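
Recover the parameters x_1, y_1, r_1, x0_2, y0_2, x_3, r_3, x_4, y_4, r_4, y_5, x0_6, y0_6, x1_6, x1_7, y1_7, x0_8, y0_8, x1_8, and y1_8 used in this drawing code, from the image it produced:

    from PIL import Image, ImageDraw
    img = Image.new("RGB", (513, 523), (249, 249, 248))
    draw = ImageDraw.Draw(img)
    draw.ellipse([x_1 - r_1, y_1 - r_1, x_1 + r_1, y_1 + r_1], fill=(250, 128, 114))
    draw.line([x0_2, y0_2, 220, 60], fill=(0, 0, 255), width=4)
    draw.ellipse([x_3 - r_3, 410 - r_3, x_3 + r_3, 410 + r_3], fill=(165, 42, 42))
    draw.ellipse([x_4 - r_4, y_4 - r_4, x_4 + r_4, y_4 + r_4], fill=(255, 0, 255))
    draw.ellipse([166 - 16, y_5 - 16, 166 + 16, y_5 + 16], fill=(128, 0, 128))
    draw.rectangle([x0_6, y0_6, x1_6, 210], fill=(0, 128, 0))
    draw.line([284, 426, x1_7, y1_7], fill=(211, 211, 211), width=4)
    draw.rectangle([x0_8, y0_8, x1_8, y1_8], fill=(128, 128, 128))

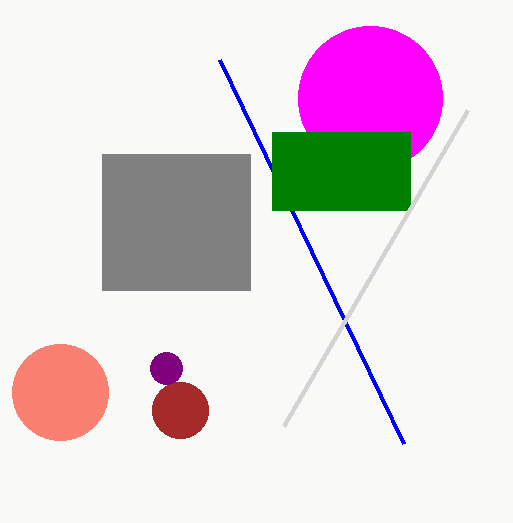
x_1 = 60; y_1 = 392; r_1 = 48; x0_2 = 404; y0_2 = 444; x_3 = 180; r_3 = 28; x_4 = 370; y_4 = 98; r_4 = 72; y_5 = 368; x0_6 = 272; y0_6 = 132; x1_6 = 410; x1_7 = 468; y1_7 = 110; x0_8 = 102; y0_8 = 154; x1_8 = 250; y1_8 = 290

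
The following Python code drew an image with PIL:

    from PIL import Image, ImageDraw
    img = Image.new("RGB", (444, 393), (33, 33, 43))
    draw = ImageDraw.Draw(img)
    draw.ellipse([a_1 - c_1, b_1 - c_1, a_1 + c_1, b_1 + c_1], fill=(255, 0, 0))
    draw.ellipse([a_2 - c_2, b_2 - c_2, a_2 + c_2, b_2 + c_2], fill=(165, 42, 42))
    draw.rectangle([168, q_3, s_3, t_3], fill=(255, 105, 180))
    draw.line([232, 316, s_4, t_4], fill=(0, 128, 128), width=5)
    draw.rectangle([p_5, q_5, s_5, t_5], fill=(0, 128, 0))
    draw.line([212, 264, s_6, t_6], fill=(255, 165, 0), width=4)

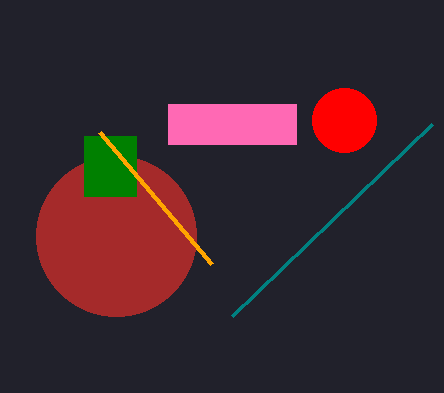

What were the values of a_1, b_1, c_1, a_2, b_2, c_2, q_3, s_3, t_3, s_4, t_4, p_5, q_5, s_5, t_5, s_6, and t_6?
a_1 = 344
b_1 = 120
c_1 = 32
a_2 = 116
b_2 = 236
c_2 = 80
q_3 = 104
s_3 = 296
t_3 = 144
s_4 = 432
t_4 = 124
p_5 = 84
q_5 = 136
s_5 = 136
t_5 = 196
s_6 = 100
t_6 = 132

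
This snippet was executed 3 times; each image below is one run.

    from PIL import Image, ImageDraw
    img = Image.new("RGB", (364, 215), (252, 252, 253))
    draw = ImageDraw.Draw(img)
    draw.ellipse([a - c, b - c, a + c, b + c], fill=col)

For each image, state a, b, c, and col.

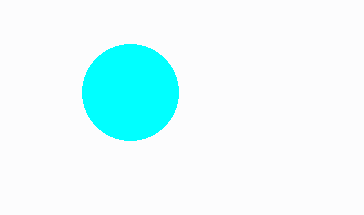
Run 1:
a = 130, b = 92, c = 48, col = 'cyan'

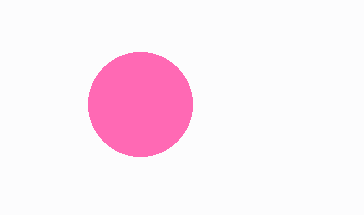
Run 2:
a = 140
b = 104
c = 52
col = 'hotpink'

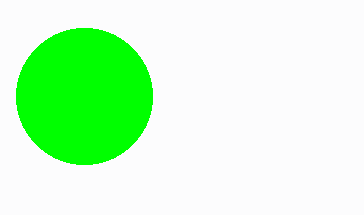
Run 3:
a = 84; b = 96; c = 68; col = 'lime'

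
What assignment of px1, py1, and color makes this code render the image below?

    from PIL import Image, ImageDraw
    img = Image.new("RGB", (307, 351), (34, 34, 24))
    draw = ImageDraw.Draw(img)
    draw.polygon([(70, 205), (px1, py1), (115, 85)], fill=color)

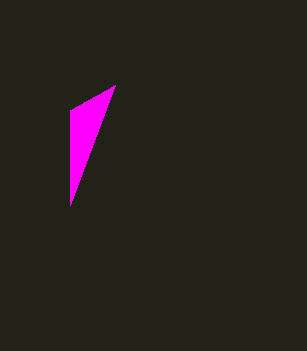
px1 = 70
py1 = 110
color = 'magenta'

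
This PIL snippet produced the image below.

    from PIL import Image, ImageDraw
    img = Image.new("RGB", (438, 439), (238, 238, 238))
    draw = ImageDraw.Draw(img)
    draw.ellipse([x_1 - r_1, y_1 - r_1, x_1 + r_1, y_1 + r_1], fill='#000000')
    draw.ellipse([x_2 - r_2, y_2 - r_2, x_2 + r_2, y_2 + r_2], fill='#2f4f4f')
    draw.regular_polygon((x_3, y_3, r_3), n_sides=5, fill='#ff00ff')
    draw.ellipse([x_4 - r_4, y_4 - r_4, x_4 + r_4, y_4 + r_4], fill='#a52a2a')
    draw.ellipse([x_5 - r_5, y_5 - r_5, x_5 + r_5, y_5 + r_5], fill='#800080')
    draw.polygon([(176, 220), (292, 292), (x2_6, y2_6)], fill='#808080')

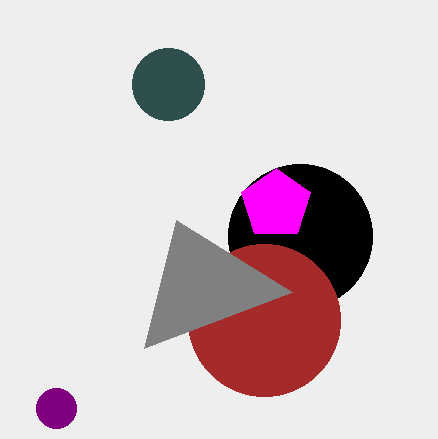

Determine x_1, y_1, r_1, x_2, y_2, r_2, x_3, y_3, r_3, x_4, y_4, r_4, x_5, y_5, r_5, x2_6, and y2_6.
x_1 = 300
y_1 = 236
r_1 = 72
x_2 = 168
y_2 = 84
r_2 = 36
x_3 = 276
y_3 = 204
r_3 = 36
x_4 = 264
y_4 = 320
r_4 = 76
x_5 = 56
y_5 = 408
r_5 = 20
x2_6 = 144
y2_6 = 348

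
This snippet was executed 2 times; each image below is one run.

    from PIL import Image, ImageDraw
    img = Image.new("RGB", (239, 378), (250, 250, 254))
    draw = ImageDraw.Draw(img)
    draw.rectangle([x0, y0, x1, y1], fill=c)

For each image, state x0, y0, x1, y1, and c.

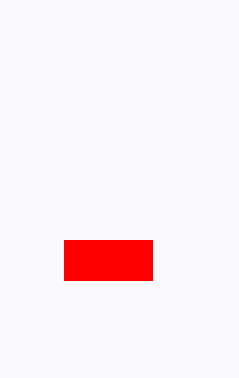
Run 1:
x0 = 64
y0 = 240
x1 = 152
y1 = 280
c = 'red'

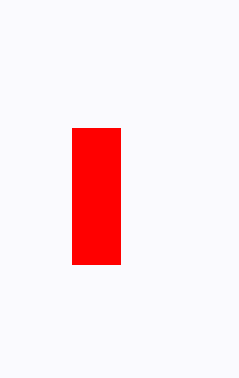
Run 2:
x0 = 72; y0 = 128; x1 = 120; y1 = 264; c = 'red'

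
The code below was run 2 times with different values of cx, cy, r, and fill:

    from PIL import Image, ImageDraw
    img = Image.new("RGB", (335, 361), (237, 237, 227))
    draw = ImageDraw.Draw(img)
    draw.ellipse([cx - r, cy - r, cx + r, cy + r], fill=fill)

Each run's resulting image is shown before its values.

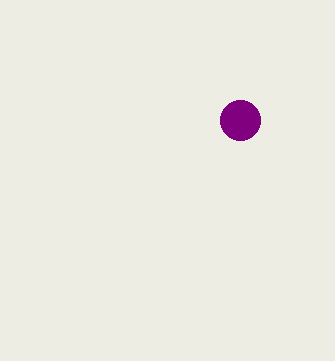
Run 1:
cx = 240
cy = 120
r = 20
fill = 'purple'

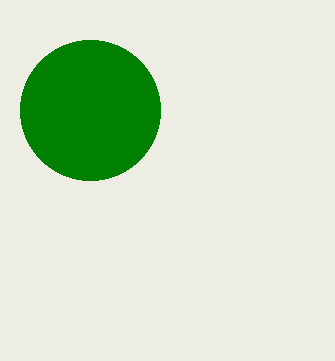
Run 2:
cx = 90
cy = 110
r = 70
fill = 'green'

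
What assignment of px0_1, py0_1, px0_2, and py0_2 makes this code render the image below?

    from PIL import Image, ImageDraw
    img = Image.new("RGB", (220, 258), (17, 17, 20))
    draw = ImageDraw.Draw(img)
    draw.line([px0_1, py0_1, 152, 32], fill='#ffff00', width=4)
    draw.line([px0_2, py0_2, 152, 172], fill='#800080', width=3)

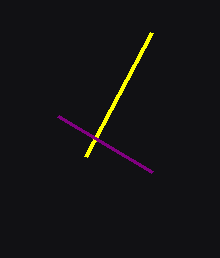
px0_1 = 86
py0_1 = 156
px0_2 = 58
py0_2 = 116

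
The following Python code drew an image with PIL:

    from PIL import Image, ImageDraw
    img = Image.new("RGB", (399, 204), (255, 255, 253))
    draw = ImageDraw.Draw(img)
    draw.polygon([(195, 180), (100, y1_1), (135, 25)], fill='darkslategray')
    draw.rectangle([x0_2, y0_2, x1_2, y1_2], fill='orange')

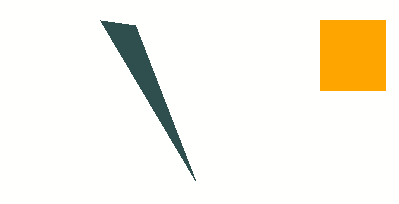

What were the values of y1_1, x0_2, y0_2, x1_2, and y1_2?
y1_1 = 20
x0_2 = 320
y0_2 = 20
x1_2 = 385
y1_2 = 90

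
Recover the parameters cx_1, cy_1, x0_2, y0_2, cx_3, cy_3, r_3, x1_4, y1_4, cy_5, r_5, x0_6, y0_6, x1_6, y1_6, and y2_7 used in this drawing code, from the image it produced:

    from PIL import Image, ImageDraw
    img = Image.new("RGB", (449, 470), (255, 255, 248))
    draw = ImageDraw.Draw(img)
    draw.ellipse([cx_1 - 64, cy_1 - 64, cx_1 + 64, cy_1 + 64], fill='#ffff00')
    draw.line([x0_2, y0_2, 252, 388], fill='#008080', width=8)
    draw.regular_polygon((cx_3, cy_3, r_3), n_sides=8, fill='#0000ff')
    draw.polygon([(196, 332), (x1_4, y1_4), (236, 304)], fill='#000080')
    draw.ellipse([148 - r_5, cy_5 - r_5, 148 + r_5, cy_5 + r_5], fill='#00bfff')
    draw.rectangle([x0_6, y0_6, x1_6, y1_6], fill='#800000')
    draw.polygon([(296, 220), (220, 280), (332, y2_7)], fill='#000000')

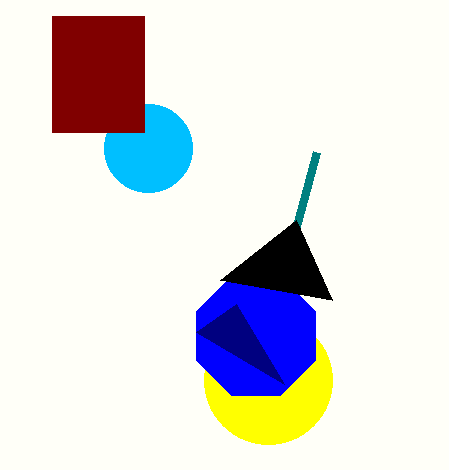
cx_1 = 268; cy_1 = 380; x0_2 = 316; y0_2 = 152; cx_3 = 256; cy_3 = 336; r_3 = 64; x1_4 = 284; y1_4 = 384; cy_5 = 148; r_5 = 44; x0_6 = 52; y0_6 = 16; x1_6 = 144; y1_6 = 132; y2_7 = 300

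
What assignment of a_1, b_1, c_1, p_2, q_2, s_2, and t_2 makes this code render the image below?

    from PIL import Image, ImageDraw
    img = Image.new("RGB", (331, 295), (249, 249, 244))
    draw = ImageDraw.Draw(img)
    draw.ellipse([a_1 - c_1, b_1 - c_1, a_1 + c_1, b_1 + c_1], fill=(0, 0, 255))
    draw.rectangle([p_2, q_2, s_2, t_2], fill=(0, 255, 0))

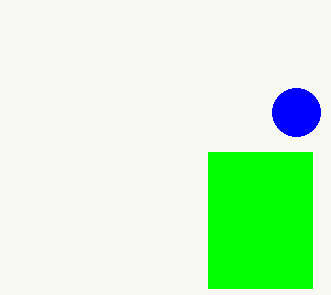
a_1 = 296, b_1 = 112, c_1 = 24, p_2 = 208, q_2 = 152, s_2 = 312, t_2 = 288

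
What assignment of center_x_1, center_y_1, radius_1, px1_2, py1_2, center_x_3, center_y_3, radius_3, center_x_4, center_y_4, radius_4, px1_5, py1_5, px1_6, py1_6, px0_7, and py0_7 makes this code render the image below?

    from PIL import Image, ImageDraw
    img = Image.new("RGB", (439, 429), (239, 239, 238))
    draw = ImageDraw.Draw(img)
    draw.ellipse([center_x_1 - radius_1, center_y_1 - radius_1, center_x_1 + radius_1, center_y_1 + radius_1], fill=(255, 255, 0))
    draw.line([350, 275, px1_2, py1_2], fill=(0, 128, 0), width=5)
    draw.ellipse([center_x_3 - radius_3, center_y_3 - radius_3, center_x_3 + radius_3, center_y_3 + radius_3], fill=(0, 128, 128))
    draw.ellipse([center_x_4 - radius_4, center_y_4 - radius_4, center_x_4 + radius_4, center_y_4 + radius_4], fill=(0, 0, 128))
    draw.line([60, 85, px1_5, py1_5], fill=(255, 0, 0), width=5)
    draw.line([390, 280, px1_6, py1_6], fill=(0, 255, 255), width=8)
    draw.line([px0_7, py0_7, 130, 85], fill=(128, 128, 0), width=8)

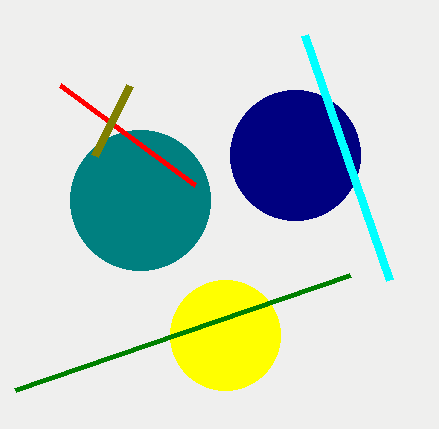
center_x_1 = 225; center_y_1 = 335; radius_1 = 55; px1_2 = 15; py1_2 = 390; center_x_3 = 140; center_y_3 = 200; radius_3 = 70; center_x_4 = 295; center_y_4 = 155; radius_4 = 65; px1_5 = 195; py1_5 = 185; px1_6 = 305; py1_6 = 35; px0_7 = 95; py0_7 = 155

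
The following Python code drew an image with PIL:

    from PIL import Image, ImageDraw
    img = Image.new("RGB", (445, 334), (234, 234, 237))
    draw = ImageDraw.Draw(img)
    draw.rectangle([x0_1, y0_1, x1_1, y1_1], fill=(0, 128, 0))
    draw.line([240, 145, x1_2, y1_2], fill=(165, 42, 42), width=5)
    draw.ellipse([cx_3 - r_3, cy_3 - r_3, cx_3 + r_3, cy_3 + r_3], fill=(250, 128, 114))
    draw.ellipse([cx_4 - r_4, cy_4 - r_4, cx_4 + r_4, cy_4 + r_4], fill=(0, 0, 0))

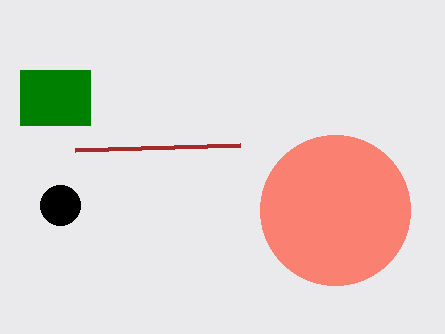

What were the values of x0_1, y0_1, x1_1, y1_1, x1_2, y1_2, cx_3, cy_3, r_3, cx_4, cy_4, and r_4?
x0_1 = 20, y0_1 = 70, x1_1 = 90, y1_1 = 125, x1_2 = 75, y1_2 = 150, cx_3 = 335, cy_3 = 210, r_3 = 75, cx_4 = 60, cy_4 = 205, r_4 = 20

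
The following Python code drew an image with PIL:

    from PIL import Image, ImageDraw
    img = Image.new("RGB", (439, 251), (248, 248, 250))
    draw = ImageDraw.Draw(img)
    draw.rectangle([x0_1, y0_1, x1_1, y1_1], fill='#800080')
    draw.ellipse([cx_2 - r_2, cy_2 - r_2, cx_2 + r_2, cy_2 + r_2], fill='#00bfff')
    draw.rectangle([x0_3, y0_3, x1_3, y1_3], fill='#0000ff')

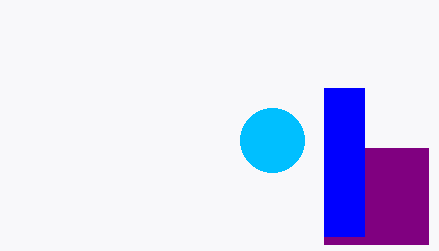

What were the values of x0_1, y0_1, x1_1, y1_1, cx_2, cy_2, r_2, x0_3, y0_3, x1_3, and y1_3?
x0_1 = 324, y0_1 = 148, x1_1 = 428, y1_1 = 244, cx_2 = 272, cy_2 = 140, r_2 = 32, x0_3 = 324, y0_3 = 88, x1_3 = 364, y1_3 = 236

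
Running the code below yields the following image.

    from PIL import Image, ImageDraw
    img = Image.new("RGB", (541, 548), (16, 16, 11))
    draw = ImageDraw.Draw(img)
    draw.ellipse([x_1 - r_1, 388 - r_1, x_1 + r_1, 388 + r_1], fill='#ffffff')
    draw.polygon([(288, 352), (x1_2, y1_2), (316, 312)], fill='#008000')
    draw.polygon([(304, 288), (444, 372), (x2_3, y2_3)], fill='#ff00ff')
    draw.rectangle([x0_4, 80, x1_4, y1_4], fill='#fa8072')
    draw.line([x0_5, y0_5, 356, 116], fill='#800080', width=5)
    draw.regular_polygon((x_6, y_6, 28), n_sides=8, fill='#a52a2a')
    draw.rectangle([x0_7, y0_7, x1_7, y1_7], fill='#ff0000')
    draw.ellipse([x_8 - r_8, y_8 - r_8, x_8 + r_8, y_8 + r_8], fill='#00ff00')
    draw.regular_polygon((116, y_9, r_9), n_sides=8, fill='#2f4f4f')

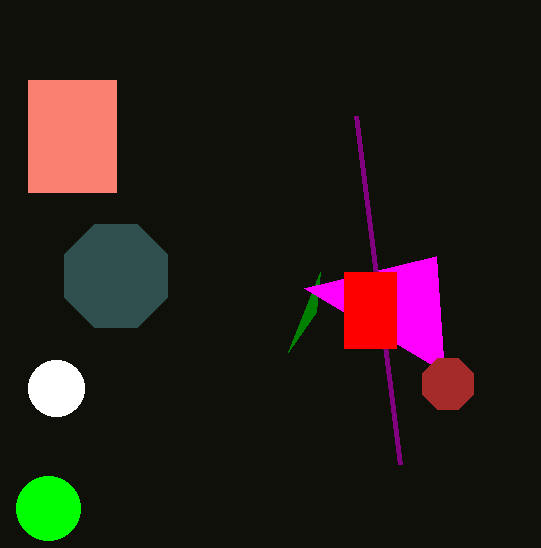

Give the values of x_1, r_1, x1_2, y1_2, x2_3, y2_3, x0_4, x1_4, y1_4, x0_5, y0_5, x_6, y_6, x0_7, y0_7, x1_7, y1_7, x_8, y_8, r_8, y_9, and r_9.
x_1 = 56
r_1 = 28
x1_2 = 320
y1_2 = 272
x2_3 = 436
y2_3 = 256
x0_4 = 28
x1_4 = 116
y1_4 = 192
x0_5 = 400
y0_5 = 464
x_6 = 448
y_6 = 384
x0_7 = 344
y0_7 = 272
x1_7 = 396
y1_7 = 348
x_8 = 48
y_8 = 508
r_8 = 32
y_9 = 276
r_9 = 56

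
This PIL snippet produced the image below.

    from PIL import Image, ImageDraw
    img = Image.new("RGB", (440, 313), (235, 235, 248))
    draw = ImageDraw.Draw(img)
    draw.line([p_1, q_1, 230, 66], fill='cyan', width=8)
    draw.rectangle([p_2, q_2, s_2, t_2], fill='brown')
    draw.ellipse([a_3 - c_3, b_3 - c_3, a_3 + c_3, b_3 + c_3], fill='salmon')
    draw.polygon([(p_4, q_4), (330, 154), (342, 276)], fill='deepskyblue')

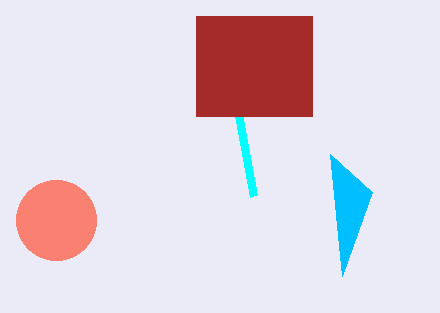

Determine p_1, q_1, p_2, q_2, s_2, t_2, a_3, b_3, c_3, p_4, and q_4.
p_1 = 254; q_1 = 196; p_2 = 196; q_2 = 16; s_2 = 312; t_2 = 116; a_3 = 56; b_3 = 220; c_3 = 40; p_4 = 372; q_4 = 192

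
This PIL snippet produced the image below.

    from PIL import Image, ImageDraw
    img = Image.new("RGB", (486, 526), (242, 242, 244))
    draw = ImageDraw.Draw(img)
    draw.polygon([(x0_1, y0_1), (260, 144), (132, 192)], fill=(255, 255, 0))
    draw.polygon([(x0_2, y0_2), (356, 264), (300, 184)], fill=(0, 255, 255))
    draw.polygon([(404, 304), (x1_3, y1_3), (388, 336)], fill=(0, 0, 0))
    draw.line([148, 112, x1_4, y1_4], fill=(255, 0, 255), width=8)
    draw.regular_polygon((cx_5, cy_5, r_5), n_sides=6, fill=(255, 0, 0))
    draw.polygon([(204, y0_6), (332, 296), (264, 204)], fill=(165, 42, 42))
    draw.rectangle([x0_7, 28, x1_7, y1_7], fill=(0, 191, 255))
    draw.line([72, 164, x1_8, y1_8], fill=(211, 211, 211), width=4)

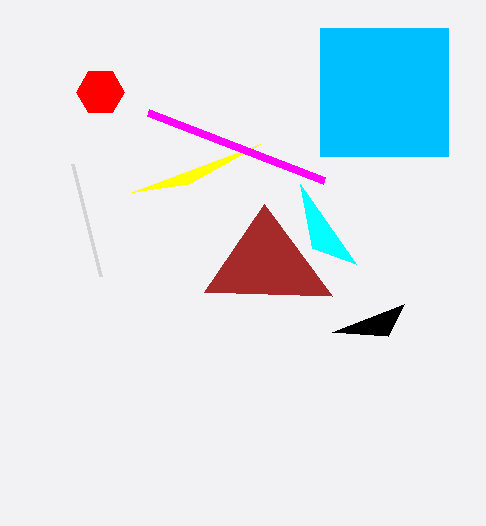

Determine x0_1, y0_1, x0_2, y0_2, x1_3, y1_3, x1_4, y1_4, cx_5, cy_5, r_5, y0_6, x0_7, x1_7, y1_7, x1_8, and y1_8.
x0_1 = 188; y0_1 = 184; x0_2 = 312; y0_2 = 248; x1_3 = 332; y1_3 = 332; x1_4 = 324; y1_4 = 180; cx_5 = 100; cy_5 = 92; r_5 = 24; y0_6 = 292; x0_7 = 320; x1_7 = 448; y1_7 = 156; x1_8 = 100; y1_8 = 276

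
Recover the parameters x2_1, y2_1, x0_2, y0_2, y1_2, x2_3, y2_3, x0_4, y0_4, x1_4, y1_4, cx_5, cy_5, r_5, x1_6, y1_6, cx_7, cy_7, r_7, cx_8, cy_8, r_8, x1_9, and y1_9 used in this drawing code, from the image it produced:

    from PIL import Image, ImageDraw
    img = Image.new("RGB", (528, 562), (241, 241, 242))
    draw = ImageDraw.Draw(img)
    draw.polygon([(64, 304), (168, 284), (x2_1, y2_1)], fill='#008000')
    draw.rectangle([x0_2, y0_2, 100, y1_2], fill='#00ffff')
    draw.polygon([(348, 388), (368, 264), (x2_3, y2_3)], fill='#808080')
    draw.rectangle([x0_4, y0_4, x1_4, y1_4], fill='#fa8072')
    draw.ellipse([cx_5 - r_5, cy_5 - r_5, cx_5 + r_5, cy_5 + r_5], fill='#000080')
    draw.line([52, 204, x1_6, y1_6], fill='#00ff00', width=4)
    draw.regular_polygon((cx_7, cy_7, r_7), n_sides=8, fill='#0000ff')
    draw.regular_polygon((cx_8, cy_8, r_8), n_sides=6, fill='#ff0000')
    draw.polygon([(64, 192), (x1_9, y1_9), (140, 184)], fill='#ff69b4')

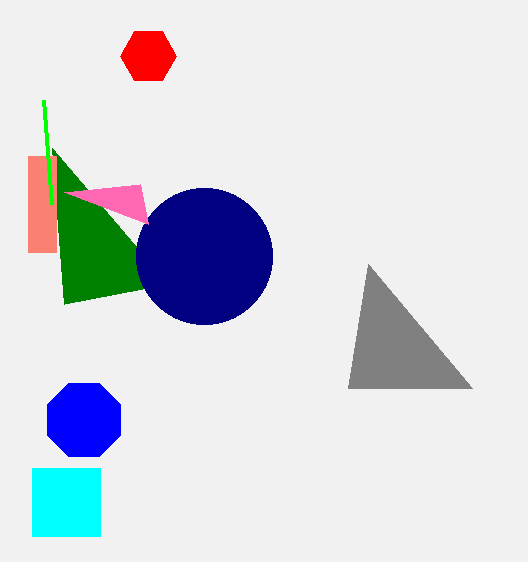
x2_1 = 52, y2_1 = 148, x0_2 = 32, y0_2 = 468, y1_2 = 536, x2_3 = 472, y2_3 = 388, x0_4 = 28, y0_4 = 156, x1_4 = 56, y1_4 = 252, cx_5 = 204, cy_5 = 256, r_5 = 68, x1_6 = 44, y1_6 = 100, cx_7 = 84, cy_7 = 420, r_7 = 40, cx_8 = 148, cy_8 = 56, r_8 = 28, x1_9 = 148, y1_9 = 224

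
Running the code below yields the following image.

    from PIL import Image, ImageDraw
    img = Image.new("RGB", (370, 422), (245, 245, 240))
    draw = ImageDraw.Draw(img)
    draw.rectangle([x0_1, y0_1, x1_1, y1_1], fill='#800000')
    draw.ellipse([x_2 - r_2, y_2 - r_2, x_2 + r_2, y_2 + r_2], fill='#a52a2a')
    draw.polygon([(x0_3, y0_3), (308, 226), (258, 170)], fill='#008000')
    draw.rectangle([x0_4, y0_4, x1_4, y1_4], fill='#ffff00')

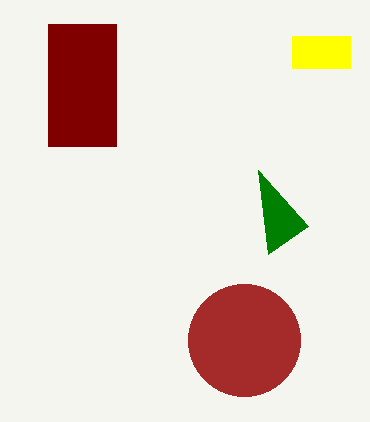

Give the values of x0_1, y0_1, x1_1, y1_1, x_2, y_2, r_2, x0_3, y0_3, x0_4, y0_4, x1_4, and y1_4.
x0_1 = 48
y0_1 = 24
x1_1 = 116
y1_1 = 146
x_2 = 244
y_2 = 340
r_2 = 56
x0_3 = 268
y0_3 = 254
x0_4 = 292
y0_4 = 36
x1_4 = 350
y1_4 = 68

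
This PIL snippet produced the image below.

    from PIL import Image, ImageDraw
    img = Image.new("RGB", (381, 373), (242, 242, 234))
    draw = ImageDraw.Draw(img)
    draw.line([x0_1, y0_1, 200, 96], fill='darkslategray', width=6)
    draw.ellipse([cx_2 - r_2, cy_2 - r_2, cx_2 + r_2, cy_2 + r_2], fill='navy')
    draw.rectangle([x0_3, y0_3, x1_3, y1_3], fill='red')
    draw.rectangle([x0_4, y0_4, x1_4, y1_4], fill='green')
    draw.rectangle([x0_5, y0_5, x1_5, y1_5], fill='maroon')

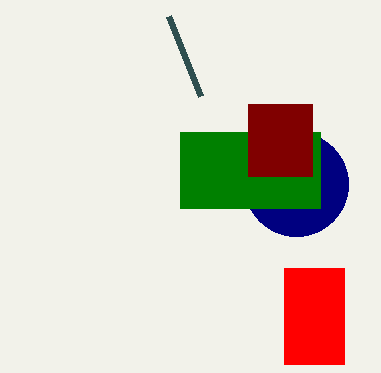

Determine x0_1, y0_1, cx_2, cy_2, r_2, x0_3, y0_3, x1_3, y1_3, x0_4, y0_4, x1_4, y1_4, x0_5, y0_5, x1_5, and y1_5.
x0_1 = 168
y0_1 = 16
cx_2 = 296
cy_2 = 184
r_2 = 52
x0_3 = 284
y0_3 = 268
x1_3 = 344
y1_3 = 364
x0_4 = 180
y0_4 = 132
x1_4 = 320
y1_4 = 208
x0_5 = 248
y0_5 = 104
x1_5 = 312
y1_5 = 176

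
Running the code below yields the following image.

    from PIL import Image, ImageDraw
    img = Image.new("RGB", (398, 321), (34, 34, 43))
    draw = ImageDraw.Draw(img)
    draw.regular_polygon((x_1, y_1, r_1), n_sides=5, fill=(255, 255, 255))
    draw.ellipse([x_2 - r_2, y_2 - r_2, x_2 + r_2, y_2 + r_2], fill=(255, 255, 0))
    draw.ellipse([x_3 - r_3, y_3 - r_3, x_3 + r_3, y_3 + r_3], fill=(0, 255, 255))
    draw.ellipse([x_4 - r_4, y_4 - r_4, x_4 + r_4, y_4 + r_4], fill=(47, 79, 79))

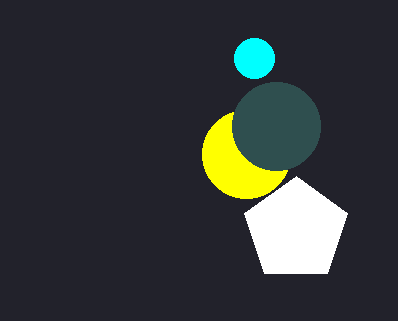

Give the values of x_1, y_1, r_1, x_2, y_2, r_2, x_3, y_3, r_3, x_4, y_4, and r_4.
x_1 = 296, y_1 = 230, r_1 = 54, x_2 = 246, y_2 = 154, r_2 = 44, x_3 = 254, y_3 = 58, r_3 = 20, x_4 = 276, y_4 = 126, r_4 = 44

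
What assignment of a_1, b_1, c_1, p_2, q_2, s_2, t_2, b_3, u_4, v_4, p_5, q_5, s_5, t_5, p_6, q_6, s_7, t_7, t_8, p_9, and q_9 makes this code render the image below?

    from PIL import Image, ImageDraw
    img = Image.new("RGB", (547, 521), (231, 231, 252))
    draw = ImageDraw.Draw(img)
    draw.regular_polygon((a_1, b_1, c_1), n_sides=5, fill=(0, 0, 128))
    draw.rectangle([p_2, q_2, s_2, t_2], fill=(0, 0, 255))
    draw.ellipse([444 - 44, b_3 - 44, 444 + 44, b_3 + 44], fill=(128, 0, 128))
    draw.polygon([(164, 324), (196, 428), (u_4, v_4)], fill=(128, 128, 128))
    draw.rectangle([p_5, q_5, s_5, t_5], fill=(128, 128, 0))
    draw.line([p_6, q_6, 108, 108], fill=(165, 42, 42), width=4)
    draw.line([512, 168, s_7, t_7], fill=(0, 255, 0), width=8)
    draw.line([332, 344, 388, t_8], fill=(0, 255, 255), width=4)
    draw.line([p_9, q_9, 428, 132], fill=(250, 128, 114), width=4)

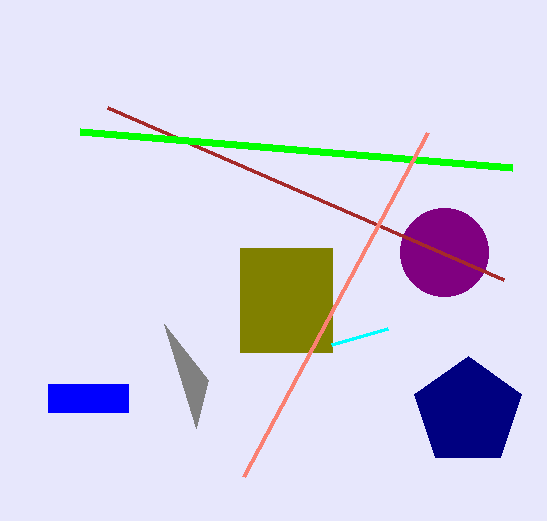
a_1 = 468
b_1 = 412
c_1 = 56
p_2 = 48
q_2 = 384
s_2 = 128
t_2 = 412
b_3 = 252
u_4 = 208
v_4 = 380
p_5 = 240
q_5 = 248
s_5 = 332
t_5 = 352
p_6 = 504
q_6 = 280
s_7 = 80
t_7 = 132
t_8 = 328
p_9 = 244
q_9 = 476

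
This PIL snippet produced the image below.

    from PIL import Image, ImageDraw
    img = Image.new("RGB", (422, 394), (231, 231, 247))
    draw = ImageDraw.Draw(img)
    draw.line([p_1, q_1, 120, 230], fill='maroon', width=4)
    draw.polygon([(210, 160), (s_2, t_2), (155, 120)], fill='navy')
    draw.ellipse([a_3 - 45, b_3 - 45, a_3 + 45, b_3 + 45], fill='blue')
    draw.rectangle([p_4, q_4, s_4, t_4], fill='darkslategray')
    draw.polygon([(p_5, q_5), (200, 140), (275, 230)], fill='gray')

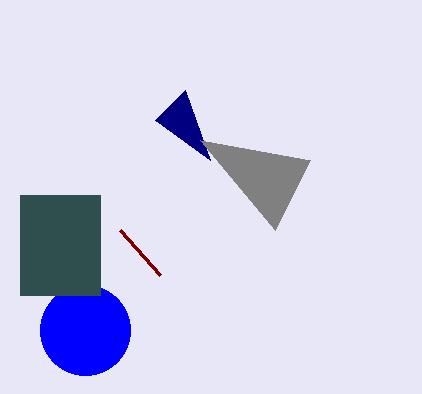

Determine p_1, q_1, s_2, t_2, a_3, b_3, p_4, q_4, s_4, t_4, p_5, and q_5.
p_1 = 160, q_1 = 275, s_2 = 185, t_2 = 90, a_3 = 85, b_3 = 330, p_4 = 20, q_4 = 195, s_4 = 100, t_4 = 295, p_5 = 310, q_5 = 160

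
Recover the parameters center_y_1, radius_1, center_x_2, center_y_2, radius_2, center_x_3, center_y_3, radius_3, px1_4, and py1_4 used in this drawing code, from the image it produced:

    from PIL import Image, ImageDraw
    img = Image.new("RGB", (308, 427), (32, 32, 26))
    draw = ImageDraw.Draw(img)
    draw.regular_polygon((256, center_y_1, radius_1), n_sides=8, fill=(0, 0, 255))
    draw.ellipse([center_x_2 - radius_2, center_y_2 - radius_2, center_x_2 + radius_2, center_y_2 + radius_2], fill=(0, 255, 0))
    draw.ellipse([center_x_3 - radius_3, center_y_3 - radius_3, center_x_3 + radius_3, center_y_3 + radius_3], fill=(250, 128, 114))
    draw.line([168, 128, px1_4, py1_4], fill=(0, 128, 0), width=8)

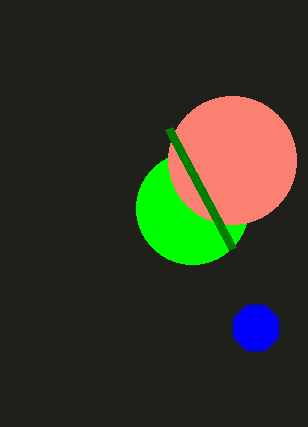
center_y_1 = 328; radius_1 = 24; center_x_2 = 192; center_y_2 = 208; radius_2 = 56; center_x_3 = 232; center_y_3 = 160; radius_3 = 64; px1_4 = 232; py1_4 = 248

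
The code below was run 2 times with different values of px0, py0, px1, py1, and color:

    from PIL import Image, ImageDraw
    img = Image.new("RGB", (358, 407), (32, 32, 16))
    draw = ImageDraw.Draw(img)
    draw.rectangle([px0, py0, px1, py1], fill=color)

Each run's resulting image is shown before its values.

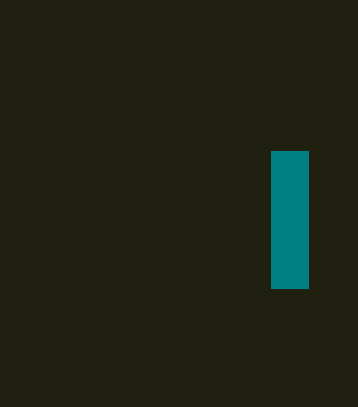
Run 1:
px0 = 271
py0 = 151
px1 = 308
py1 = 288
color = 'teal'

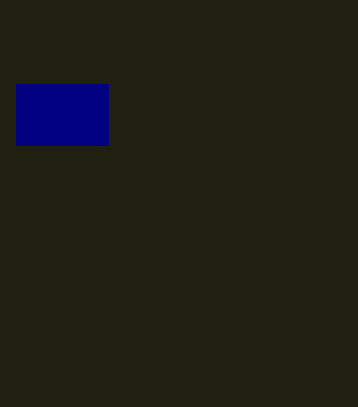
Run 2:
px0 = 16; py0 = 84; px1 = 108; py1 = 145; color = 'navy'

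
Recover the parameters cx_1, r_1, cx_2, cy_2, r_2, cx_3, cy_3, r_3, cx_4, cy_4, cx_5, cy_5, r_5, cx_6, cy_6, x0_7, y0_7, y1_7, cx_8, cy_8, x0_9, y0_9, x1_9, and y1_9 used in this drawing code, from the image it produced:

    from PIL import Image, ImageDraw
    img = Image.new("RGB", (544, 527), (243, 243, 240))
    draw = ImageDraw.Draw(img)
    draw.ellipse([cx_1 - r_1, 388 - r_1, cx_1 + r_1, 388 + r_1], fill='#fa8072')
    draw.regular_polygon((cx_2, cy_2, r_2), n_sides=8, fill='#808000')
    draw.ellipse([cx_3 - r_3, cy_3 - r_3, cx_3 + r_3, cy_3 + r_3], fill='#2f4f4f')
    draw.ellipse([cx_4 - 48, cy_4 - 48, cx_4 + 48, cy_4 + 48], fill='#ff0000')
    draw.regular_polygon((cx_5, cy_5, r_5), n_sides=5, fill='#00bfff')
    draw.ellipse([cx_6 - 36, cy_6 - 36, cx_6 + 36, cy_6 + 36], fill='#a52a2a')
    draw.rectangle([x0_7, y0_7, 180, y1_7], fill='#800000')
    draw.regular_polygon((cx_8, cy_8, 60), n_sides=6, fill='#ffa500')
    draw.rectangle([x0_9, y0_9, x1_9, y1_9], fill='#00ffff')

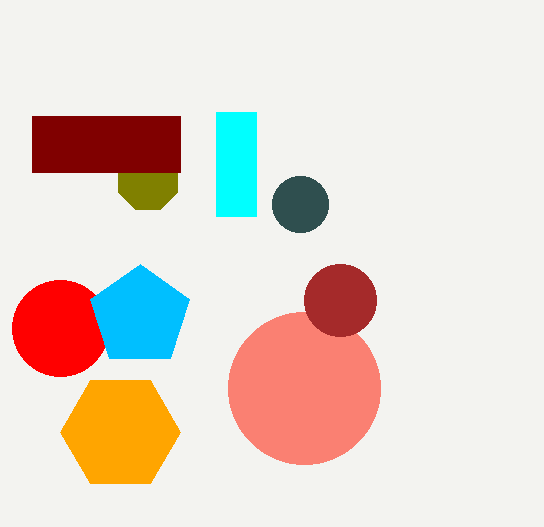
cx_1 = 304; r_1 = 76; cx_2 = 148; cy_2 = 180; r_2 = 32; cx_3 = 300; cy_3 = 204; r_3 = 28; cx_4 = 60; cy_4 = 328; cx_5 = 140; cy_5 = 316; r_5 = 52; cx_6 = 340; cy_6 = 300; x0_7 = 32; y0_7 = 116; y1_7 = 172; cx_8 = 120; cy_8 = 432; x0_9 = 216; y0_9 = 112; x1_9 = 256; y1_9 = 216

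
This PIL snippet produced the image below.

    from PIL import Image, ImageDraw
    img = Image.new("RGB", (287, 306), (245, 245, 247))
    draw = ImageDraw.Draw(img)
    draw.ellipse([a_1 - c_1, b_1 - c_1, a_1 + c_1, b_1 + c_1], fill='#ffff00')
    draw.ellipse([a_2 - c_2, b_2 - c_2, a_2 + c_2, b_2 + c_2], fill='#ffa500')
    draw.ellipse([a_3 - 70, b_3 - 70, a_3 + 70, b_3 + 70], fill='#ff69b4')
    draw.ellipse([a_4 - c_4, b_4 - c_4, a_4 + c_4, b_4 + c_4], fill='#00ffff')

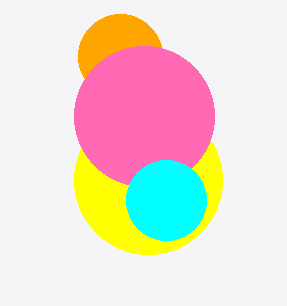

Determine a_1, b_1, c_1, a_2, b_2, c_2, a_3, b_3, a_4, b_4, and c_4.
a_1 = 148, b_1 = 180, c_1 = 74, a_2 = 120, b_2 = 56, c_2 = 42, a_3 = 144, b_3 = 116, a_4 = 166, b_4 = 200, c_4 = 40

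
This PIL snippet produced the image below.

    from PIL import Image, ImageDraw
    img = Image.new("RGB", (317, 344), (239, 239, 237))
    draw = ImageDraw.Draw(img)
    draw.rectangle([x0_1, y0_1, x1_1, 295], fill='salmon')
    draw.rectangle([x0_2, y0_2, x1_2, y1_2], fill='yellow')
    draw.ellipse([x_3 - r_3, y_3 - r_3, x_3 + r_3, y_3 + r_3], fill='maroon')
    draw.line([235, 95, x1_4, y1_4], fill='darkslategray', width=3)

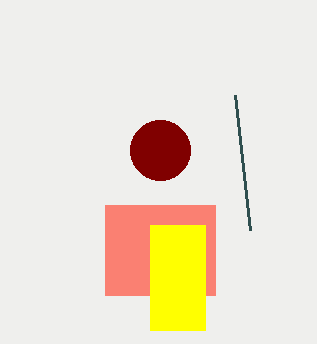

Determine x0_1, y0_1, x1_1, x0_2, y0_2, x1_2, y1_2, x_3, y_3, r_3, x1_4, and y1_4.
x0_1 = 105; y0_1 = 205; x1_1 = 215; x0_2 = 150; y0_2 = 225; x1_2 = 205; y1_2 = 330; x_3 = 160; y_3 = 150; r_3 = 30; x1_4 = 250; y1_4 = 230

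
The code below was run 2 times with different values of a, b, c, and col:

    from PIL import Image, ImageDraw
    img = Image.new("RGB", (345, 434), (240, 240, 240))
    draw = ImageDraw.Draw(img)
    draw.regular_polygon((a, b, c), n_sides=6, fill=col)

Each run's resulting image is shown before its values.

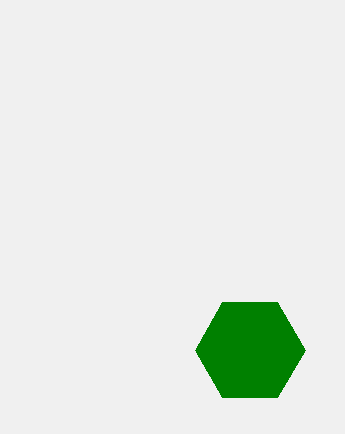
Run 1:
a = 250, b = 350, c = 55, col = 'green'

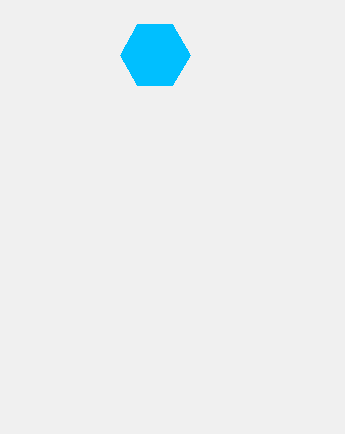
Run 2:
a = 155
b = 55
c = 35
col = 'deepskyblue'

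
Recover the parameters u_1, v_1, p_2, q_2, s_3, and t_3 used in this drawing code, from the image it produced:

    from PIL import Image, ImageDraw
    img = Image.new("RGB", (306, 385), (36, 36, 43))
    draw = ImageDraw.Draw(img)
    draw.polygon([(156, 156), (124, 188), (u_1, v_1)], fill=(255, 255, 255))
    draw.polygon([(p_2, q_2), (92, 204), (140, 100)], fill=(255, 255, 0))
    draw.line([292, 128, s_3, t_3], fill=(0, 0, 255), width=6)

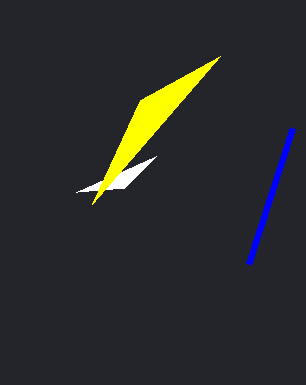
u_1 = 76, v_1 = 192, p_2 = 220, q_2 = 56, s_3 = 248, t_3 = 264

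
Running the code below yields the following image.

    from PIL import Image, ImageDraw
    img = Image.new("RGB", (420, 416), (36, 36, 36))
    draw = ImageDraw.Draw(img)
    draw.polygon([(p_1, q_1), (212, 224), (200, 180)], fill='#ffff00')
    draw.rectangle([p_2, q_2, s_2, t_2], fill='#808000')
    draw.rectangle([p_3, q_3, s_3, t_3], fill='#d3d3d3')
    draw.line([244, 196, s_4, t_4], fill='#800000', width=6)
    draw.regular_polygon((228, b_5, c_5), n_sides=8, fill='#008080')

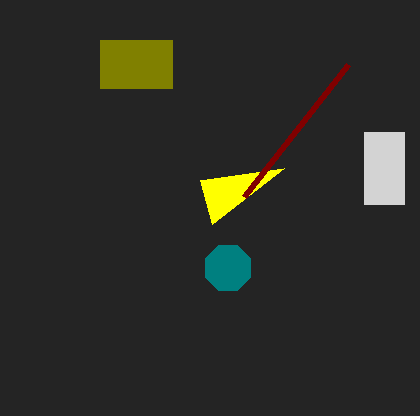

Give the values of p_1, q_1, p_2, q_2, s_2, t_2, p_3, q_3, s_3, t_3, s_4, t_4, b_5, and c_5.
p_1 = 284, q_1 = 168, p_2 = 100, q_2 = 40, s_2 = 172, t_2 = 88, p_3 = 364, q_3 = 132, s_3 = 404, t_3 = 204, s_4 = 348, t_4 = 64, b_5 = 268, c_5 = 24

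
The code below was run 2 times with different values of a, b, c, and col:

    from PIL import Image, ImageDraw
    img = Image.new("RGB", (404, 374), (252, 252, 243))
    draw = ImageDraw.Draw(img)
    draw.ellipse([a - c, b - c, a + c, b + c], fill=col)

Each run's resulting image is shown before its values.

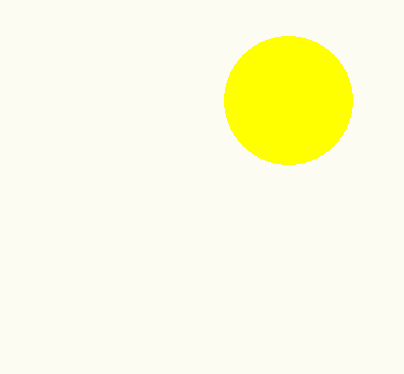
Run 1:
a = 288, b = 100, c = 64, col = 'yellow'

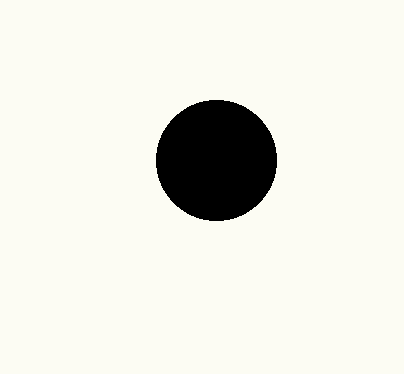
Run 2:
a = 216
b = 160
c = 60
col = 'black'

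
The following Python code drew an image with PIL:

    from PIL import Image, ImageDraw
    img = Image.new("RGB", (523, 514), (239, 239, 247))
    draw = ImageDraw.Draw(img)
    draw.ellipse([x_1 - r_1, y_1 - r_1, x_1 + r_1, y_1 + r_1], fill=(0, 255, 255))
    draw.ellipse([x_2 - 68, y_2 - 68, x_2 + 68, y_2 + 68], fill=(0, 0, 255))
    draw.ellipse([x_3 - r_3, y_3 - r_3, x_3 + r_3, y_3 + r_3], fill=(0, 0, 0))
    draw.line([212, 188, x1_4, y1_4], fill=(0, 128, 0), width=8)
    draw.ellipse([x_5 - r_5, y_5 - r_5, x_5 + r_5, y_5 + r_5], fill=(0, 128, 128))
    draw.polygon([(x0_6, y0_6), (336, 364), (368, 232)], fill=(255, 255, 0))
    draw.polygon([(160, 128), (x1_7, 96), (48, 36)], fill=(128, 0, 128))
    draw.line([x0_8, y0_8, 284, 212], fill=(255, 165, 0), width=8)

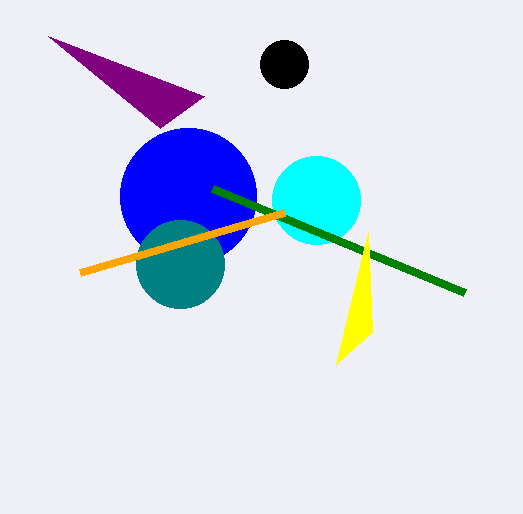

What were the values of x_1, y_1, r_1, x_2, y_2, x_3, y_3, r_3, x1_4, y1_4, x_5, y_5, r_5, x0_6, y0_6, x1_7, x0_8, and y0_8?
x_1 = 316, y_1 = 200, r_1 = 44, x_2 = 188, y_2 = 196, x_3 = 284, y_3 = 64, r_3 = 24, x1_4 = 464, y1_4 = 292, x_5 = 180, y_5 = 264, r_5 = 44, x0_6 = 372, y0_6 = 332, x1_7 = 204, x0_8 = 80, y0_8 = 272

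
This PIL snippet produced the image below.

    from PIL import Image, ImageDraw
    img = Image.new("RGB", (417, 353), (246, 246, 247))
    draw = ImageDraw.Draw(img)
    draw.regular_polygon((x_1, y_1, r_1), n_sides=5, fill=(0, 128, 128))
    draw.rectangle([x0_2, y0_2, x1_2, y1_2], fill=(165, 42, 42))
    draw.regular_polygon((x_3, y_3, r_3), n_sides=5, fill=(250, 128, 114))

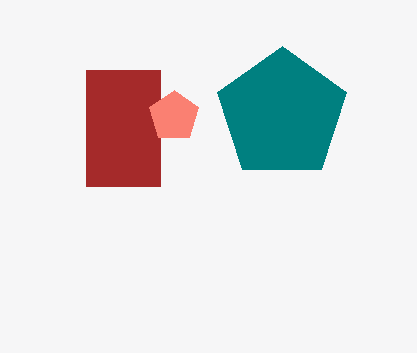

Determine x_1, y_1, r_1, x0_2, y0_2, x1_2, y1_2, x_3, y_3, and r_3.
x_1 = 282; y_1 = 114; r_1 = 68; x0_2 = 86; y0_2 = 70; x1_2 = 160; y1_2 = 186; x_3 = 174; y_3 = 116; r_3 = 26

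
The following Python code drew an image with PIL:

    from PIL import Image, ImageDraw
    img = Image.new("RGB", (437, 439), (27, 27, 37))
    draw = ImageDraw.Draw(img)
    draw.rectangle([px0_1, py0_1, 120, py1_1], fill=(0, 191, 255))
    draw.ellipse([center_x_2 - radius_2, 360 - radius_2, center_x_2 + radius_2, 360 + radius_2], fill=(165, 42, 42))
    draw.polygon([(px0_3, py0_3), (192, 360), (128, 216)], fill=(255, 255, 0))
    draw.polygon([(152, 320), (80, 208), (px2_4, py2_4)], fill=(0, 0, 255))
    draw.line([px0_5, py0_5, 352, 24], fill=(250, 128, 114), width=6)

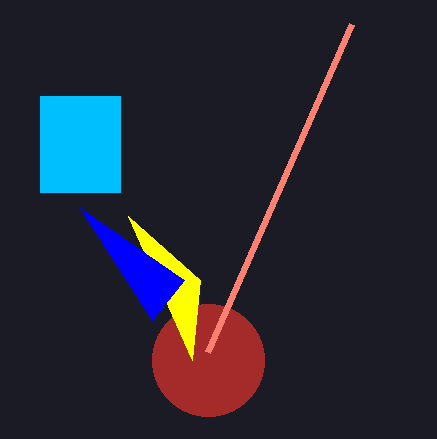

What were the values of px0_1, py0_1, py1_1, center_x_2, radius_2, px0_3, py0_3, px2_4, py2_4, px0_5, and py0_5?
px0_1 = 40, py0_1 = 96, py1_1 = 192, center_x_2 = 208, radius_2 = 56, px0_3 = 200, py0_3 = 280, px2_4 = 184, py2_4 = 280, px0_5 = 208, py0_5 = 352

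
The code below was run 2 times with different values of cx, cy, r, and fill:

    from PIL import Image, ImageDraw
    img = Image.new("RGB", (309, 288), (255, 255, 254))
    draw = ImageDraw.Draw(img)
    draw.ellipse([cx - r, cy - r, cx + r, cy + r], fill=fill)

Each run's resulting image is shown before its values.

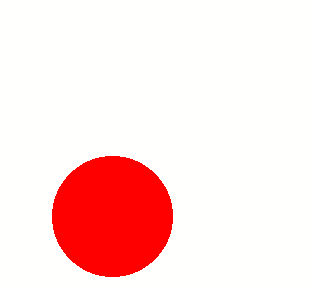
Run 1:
cx = 112; cy = 216; r = 60; fill = 'red'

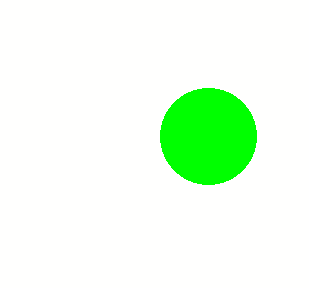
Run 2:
cx = 208
cy = 136
r = 48
fill = 'lime'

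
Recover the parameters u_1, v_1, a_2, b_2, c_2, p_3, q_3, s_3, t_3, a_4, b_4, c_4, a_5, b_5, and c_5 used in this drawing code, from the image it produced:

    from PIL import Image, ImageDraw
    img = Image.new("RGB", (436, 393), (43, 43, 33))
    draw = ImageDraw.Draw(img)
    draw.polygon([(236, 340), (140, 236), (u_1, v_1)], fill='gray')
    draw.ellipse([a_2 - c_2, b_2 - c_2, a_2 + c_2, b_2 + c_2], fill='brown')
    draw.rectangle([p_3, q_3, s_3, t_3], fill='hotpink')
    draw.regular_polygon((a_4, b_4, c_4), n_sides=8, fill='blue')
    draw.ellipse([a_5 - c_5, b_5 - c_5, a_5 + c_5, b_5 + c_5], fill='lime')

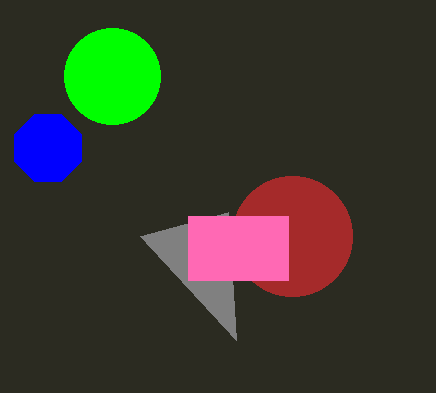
u_1 = 228, v_1 = 212, a_2 = 292, b_2 = 236, c_2 = 60, p_3 = 188, q_3 = 216, s_3 = 288, t_3 = 280, a_4 = 48, b_4 = 148, c_4 = 36, a_5 = 112, b_5 = 76, c_5 = 48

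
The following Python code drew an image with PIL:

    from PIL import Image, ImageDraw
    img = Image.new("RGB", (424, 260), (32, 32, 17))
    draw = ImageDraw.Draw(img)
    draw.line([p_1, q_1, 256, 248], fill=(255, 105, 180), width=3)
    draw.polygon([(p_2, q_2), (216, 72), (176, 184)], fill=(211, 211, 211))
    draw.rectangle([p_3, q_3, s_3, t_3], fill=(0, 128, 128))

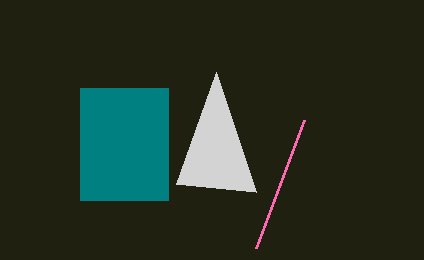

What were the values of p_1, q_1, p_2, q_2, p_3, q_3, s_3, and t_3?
p_1 = 304, q_1 = 120, p_2 = 256, q_2 = 192, p_3 = 80, q_3 = 88, s_3 = 168, t_3 = 200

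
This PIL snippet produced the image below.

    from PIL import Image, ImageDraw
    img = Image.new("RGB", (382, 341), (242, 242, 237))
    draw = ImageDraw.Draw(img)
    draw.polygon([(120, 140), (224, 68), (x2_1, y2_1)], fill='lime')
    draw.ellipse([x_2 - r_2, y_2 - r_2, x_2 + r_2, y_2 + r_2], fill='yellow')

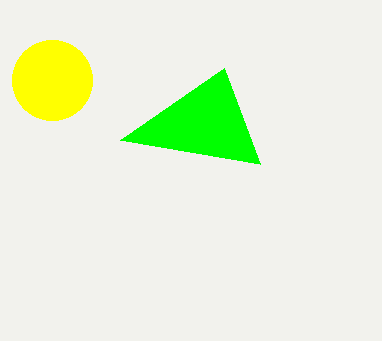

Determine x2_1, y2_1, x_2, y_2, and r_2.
x2_1 = 260; y2_1 = 164; x_2 = 52; y_2 = 80; r_2 = 40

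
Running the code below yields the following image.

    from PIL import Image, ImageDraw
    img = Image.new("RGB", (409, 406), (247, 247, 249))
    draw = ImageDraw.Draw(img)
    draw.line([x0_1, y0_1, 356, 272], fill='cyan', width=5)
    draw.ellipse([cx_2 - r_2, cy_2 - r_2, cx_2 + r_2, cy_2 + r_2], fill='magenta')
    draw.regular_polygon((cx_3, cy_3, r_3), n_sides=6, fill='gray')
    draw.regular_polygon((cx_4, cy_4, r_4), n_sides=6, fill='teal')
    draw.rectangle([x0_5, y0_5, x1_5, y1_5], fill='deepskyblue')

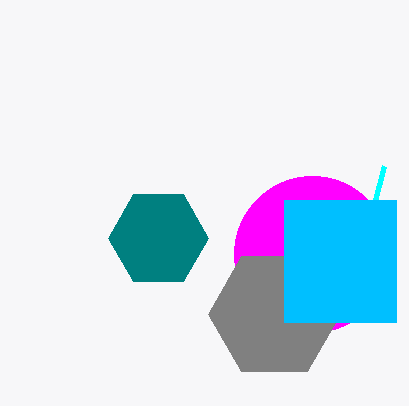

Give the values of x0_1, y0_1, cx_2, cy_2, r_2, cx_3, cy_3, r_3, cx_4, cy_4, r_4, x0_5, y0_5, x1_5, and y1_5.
x0_1 = 384
y0_1 = 166
cx_2 = 312
cy_2 = 254
r_2 = 78
cx_3 = 274
cy_3 = 314
r_3 = 66
cx_4 = 158
cy_4 = 238
r_4 = 50
x0_5 = 284
y0_5 = 200
x1_5 = 396
y1_5 = 322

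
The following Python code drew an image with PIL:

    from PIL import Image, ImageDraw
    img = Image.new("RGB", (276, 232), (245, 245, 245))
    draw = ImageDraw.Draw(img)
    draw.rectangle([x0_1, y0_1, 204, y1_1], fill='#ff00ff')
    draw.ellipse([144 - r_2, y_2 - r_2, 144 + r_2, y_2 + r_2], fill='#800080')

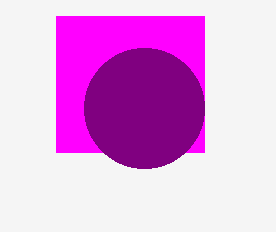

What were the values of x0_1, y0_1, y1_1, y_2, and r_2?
x0_1 = 56; y0_1 = 16; y1_1 = 152; y_2 = 108; r_2 = 60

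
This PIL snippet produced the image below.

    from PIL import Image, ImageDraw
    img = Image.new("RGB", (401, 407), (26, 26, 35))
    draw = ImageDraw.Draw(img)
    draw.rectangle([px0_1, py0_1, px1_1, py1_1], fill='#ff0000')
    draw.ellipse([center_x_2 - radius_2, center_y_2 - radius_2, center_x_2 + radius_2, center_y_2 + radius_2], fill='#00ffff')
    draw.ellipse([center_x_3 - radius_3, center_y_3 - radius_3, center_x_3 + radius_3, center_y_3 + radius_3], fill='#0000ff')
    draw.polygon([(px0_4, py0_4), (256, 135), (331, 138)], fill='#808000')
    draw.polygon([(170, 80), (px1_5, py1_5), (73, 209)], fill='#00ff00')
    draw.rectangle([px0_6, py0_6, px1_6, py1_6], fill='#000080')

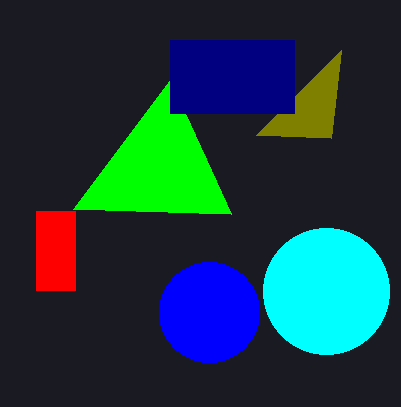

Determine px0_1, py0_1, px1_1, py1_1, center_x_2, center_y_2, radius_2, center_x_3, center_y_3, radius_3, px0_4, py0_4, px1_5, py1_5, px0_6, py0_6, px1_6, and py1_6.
px0_1 = 36, py0_1 = 211, px1_1 = 75, py1_1 = 290, center_x_2 = 326, center_y_2 = 291, radius_2 = 63, center_x_3 = 209, center_y_3 = 312, radius_3 = 50, px0_4 = 341, py0_4 = 50, px1_5 = 231, py1_5 = 214, px0_6 = 170, py0_6 = 40, px1_6 = 294, py1_6 = 113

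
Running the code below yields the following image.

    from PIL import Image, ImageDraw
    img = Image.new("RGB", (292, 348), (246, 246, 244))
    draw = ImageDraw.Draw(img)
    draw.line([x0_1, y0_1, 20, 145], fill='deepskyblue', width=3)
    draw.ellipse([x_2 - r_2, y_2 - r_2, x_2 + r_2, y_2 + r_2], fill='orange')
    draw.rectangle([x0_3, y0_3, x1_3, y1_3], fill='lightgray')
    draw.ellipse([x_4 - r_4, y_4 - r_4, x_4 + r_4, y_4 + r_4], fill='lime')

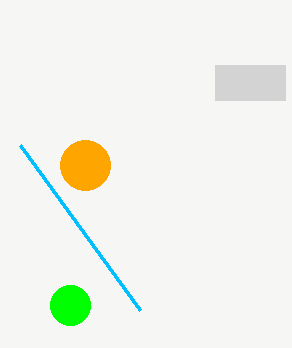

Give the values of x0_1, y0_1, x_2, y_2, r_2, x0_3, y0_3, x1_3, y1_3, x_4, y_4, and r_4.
x0_1 = 140, y0_1 = 310, x_2 = 85, y_2 = 165, r_2 = 25, x0_3 = 215, y0_3 = 65, x1_3 = 285, y1_3 = 100, x_4 = 70, y_4 = 305, r_4 = 20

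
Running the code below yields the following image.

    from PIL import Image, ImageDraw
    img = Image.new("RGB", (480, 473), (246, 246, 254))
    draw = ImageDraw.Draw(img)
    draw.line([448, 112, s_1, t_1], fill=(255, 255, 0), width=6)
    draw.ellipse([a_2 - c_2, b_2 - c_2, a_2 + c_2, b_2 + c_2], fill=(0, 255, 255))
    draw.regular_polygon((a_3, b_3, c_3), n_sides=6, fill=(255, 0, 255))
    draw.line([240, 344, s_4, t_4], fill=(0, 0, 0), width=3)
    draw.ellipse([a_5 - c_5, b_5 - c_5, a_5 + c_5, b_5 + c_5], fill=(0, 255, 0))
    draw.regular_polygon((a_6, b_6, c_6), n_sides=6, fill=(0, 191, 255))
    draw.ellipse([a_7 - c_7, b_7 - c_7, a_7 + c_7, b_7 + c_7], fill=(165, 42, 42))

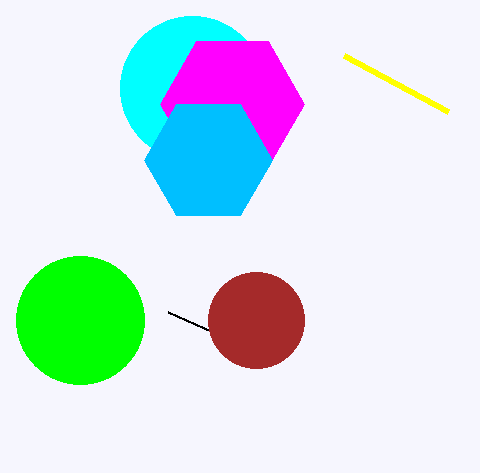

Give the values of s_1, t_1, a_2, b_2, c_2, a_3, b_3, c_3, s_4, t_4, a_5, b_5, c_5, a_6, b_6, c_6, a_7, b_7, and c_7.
s_1 = 344, t_1 = 56, a_2 = 192, b_2 = 88, c_2 = 72, a_3 = 232, b_3 = 104, c_3 = 72, s_4 = 168, t_4 = 312, a_5 = 80, b_5 = 320, c_5 = 64, a_6 = 208, b_6 = 160, c_6 = 64, a_7 = 256, b_7 = 320, c_7 = 48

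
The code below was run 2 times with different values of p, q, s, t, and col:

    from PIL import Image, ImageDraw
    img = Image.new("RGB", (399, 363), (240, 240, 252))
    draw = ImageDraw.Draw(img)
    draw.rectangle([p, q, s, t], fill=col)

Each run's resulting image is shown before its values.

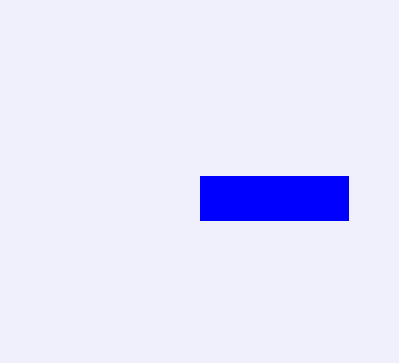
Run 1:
p = 200; q = 176; s = 348; t = 220; col = 'blue'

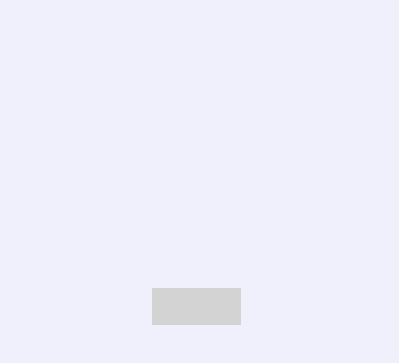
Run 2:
p = 152; q = 288; s = 240; t = 324; col = 'lightgray'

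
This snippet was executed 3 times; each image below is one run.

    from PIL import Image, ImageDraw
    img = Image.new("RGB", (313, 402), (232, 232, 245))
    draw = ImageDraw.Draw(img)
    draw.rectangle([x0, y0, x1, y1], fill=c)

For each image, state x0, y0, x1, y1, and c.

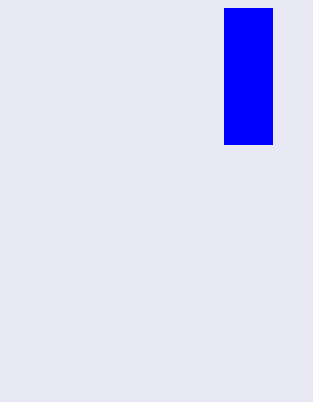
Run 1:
x0 = 224; y0 = 8; x1 = 272; y1 = 144; c = 'blue'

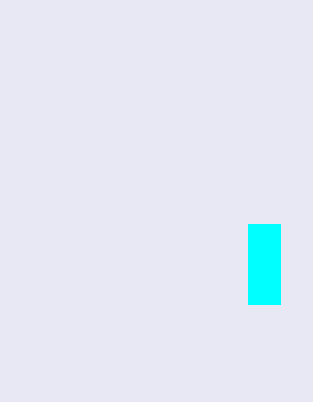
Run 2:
x0 = 248
y0 = 224
x1 = 280
y1 = 304
c = 'cyan'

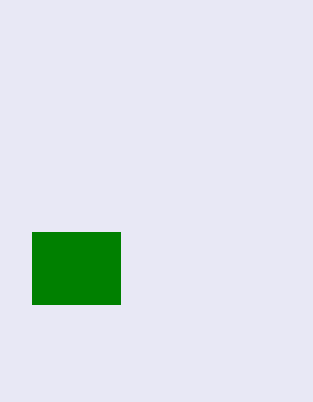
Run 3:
x0 = 32; y0 = 232; x1 = 120; y1 = 304; c = 'green'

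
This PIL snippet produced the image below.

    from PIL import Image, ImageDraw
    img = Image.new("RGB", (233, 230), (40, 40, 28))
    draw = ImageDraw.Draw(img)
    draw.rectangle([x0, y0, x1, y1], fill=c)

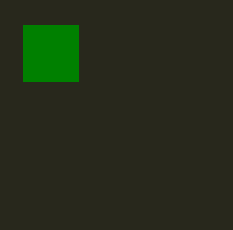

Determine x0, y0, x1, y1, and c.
x0 = 23
y0 = 25
x1 = 78
y1 = 81
c = 'green'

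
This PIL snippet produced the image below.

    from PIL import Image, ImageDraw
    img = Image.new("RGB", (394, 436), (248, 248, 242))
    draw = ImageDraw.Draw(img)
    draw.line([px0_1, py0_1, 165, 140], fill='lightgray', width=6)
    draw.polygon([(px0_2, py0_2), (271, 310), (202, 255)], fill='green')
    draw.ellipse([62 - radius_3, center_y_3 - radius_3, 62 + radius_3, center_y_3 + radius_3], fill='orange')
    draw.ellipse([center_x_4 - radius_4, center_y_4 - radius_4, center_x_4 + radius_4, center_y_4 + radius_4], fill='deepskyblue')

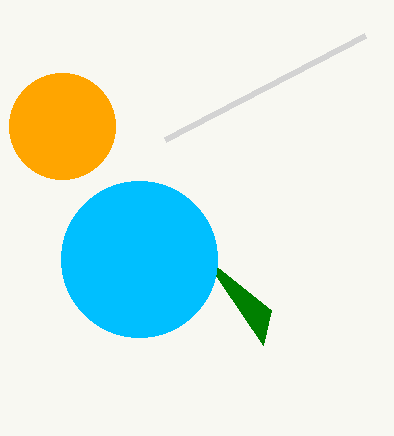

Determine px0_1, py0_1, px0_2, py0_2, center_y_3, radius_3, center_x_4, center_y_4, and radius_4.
px0_1 = 365; py0_1 = 36; px0_2 = 263; py0_2 = 345; center_y_3 = 126; radius_3 = 53; center_x_4 = 139; center_y_4 = 259; radius_4 = 78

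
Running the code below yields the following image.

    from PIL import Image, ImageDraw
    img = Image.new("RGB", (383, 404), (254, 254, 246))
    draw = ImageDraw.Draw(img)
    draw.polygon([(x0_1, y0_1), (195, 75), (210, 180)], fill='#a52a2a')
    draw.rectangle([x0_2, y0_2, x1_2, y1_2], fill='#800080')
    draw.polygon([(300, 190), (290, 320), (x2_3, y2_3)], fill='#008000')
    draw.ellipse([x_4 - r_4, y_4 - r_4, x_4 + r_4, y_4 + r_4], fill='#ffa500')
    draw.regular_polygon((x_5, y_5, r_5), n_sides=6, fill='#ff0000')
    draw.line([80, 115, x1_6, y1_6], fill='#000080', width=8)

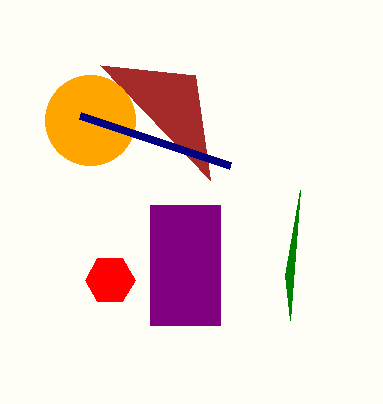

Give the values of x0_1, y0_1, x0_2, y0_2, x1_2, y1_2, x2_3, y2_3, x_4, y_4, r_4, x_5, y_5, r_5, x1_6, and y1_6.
x0_1 = 100; y0_1 = 65; x0_2 = 150; y0_2 = 205; x1_2 = 220; y1_2 = 325; x2_3 = 285; y2_3 = 275; x_4 = 90; y_4 = 120; r_4 = 45; x_5 = 110; y_5 = 280; r_5 = 25; x1_6 = 230; y1_6 = 165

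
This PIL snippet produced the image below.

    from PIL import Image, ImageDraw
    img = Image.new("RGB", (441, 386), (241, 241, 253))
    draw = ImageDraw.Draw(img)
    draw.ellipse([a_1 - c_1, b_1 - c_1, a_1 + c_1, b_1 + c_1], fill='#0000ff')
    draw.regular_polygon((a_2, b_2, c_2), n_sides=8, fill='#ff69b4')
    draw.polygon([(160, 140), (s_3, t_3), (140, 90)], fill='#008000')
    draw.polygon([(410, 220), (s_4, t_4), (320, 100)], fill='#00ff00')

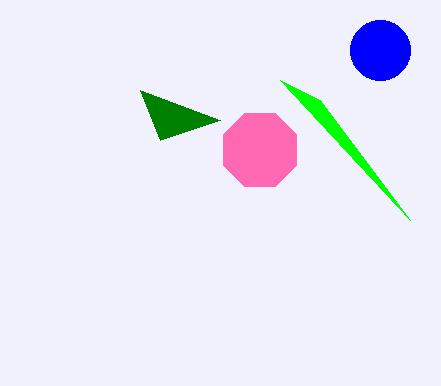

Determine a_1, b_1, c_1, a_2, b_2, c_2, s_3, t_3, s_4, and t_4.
a_1 = 380
b_1 = 50
c_1 = 30
a_2 = 260
b_2 = 150
c_2 = 40
s_3 = 220
t_3 = 120
s_4 = 280
t_4 = 80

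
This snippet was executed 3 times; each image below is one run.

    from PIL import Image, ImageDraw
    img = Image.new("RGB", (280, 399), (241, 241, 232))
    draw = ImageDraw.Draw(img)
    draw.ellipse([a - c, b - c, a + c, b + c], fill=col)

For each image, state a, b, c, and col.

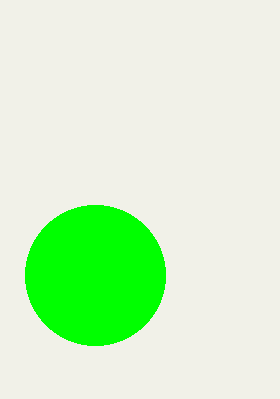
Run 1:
a = 95; b = 275; c = 70; col = 'lime'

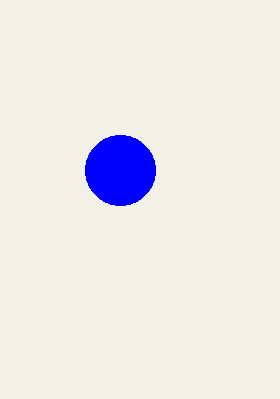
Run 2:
a = 120
b = 170
c = 35
col = 'blue'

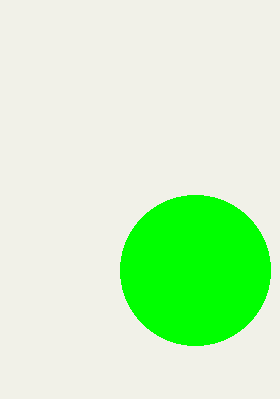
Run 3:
a = 195, b = 270, c = 75, col = 'lime'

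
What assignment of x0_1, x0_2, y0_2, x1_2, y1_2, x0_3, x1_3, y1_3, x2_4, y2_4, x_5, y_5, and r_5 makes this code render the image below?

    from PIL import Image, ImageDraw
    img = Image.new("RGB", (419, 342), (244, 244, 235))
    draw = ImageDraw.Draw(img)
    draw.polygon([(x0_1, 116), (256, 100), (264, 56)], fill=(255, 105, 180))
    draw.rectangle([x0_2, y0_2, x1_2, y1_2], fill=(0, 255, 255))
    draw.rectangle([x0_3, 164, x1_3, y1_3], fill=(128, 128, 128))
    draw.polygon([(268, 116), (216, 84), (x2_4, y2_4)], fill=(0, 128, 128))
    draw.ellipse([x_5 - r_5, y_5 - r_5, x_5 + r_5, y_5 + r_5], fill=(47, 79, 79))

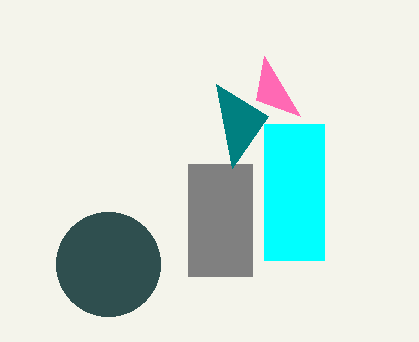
x0_1 = 300, x0_2 = 264, y0_2 = 124, x1_2 = 324, y1_2 = 260, x0_3 = 188, x1_3 = 252, y1_3 = 276, x2_4 = 232, y2_4 = 168, x_5 = 108, y_5 = 264, r_5 = 52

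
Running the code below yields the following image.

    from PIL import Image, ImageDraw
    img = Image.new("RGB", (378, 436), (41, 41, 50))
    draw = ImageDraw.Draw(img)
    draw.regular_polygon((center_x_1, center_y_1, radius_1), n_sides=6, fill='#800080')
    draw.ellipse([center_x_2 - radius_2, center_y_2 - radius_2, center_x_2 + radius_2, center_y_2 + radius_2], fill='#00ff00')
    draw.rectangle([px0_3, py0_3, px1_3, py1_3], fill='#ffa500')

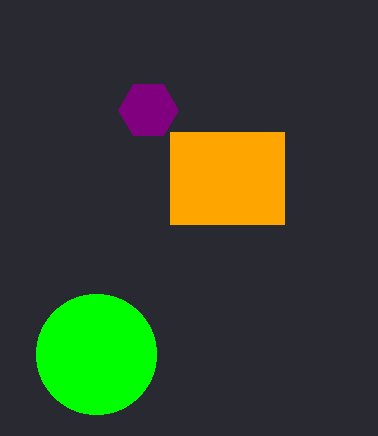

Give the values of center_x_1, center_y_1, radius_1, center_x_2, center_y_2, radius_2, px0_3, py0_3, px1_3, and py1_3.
center_x_1 = 148, center_y_1 = 110, radius_1 = 30, center_x_2 = 96, center_y_2 = 354, radius_2 = 60, px0_3 = 170, py0_3 = 132, px1_3 = 284, py1_3 = 224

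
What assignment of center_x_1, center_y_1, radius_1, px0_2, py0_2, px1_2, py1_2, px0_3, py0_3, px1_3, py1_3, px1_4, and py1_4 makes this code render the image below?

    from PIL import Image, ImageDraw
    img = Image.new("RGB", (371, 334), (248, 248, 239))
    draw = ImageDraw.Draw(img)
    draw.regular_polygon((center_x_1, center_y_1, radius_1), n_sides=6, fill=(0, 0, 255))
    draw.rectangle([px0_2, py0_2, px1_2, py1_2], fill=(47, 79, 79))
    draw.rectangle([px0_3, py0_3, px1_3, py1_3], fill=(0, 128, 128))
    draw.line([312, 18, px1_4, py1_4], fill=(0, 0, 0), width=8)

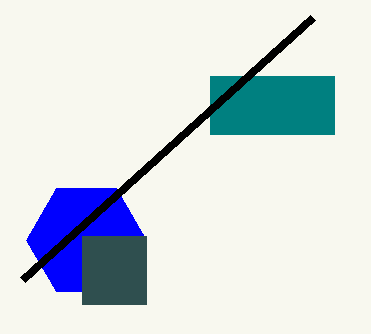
center_x_1 = 86, center_y_1 = 240, radius_1 = 60, px0_2 = 82, py0_2 = 236, px1_2 = 146, py1_2 = 304, px0_3 = 210, py0_3 = 76, px1_3 = 334, py1_3 = 134, px1_4 = 22, py1_4 = 280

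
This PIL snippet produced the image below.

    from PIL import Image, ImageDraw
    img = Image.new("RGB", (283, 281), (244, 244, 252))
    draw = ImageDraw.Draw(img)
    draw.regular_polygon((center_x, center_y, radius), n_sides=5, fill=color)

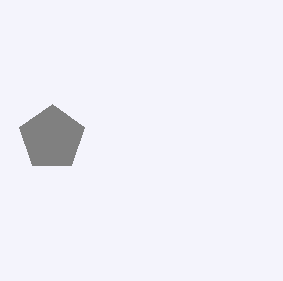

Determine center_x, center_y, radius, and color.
center_x = 52, center_y = 138, radius = 34, color = 'gray'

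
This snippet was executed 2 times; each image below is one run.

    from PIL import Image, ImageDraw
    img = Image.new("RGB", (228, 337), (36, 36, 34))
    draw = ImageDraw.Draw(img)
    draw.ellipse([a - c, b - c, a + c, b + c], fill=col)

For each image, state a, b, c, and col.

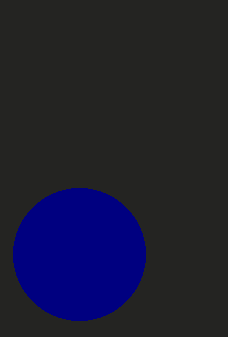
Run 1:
a = 79; b = 254; c = 66; col = 'navy'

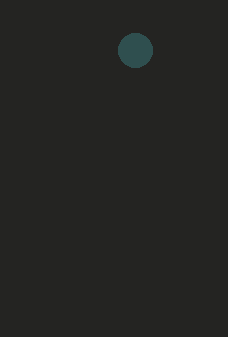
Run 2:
a = 135; b = 50; c = 17; col = 'darkslategray'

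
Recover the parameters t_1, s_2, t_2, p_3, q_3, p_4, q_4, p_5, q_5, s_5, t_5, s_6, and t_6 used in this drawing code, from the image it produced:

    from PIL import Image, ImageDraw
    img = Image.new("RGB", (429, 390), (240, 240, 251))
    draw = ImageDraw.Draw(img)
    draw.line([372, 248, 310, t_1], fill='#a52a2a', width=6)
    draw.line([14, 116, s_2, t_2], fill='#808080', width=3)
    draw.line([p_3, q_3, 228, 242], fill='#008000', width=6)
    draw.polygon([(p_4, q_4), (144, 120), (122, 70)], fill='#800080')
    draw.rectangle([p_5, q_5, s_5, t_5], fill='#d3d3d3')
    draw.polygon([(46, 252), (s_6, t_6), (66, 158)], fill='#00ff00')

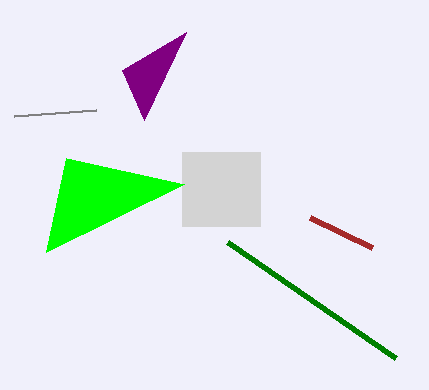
t_1 = 218, s_2 = 96, t_2 = 110, p_3 = 396, q_3 = 358, p_4 = 186, q_4 = 32, p_5 = 182, q_5 = 152, s_5 = 260, t_5 = 226, s_6 = 184, t_6 = 184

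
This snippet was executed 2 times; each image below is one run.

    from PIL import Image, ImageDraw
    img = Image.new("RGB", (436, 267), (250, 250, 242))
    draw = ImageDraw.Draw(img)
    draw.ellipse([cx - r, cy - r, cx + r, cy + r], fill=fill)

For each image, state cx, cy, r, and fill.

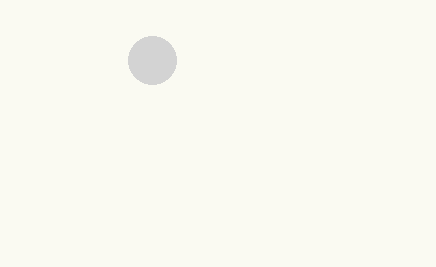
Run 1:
cx = 152, cy = 60, r = 24, fill = 'lightgray'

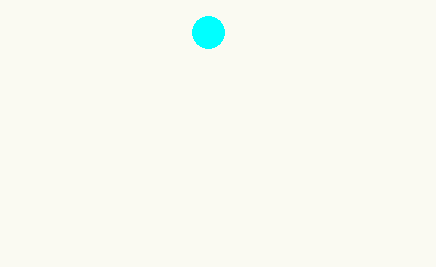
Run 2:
cx = 208, cy = 32, r = 16, fill = 'cyan'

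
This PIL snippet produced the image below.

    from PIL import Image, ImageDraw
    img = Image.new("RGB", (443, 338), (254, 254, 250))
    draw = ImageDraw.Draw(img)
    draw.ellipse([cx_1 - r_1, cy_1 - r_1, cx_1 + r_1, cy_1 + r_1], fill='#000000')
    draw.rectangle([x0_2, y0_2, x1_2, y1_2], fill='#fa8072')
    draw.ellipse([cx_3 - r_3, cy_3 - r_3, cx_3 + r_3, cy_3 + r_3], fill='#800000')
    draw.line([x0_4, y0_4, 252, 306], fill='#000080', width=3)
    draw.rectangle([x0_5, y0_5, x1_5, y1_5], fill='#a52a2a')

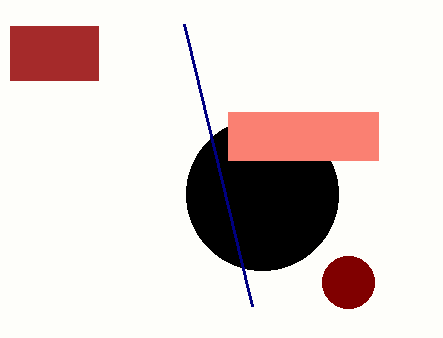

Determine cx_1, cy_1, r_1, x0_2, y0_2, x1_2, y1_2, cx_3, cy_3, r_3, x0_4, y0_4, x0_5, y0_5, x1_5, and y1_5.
cx_1 = 262; cy_1 = 194; r_1 = 76; x0_2 = 228; y0_2 = 112; x1_2 = 378; y1_2 = 160; cx_3 = 348; cy_3 = 282; r_3 = 26; x0_4 = 184; y0_4 = 24; x0_5 = 10; y0_5 = 26; x1_5 = 98; y1_5 = 80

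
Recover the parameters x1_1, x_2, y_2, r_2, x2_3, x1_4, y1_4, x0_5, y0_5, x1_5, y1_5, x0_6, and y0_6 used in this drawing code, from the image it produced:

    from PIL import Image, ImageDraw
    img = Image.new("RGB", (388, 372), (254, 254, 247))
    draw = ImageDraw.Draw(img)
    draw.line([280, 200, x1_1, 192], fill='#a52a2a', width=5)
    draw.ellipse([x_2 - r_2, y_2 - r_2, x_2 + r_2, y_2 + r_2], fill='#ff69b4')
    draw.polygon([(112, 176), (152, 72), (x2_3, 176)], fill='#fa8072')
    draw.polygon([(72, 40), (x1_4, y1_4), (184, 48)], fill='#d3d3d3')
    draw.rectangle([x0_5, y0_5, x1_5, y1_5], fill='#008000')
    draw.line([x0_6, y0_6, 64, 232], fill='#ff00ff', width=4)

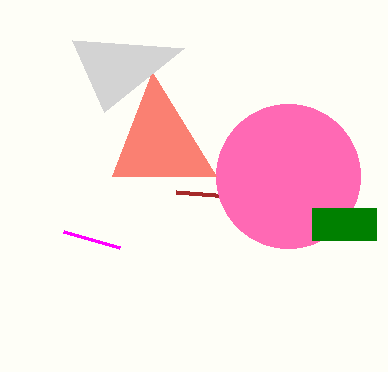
x1_1 = 176; x_2 = 288; y_2 = 176; r_2 = 72; x2_3 = 216; x1_4 = 104; y1_4 = 112; x0_5 = 312; y0_5 = 208; x1_5 = 376; y1_5 = 240; x0_6 = 120; y0_6 = 248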